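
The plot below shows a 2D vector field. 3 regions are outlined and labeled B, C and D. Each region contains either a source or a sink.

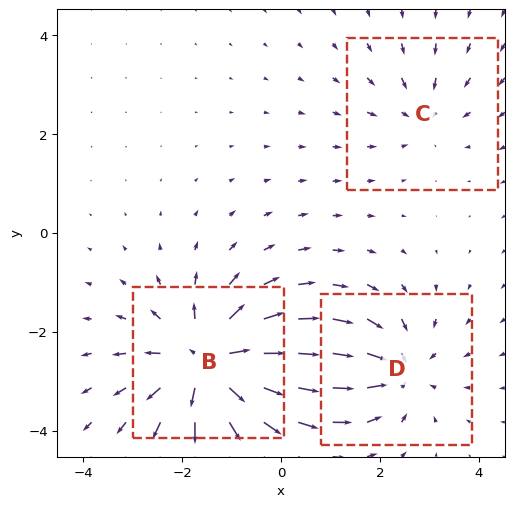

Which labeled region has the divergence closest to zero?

C

Divergence at each region's feature centre — B: about +5, C: about -2, D: about -3. Region C is closest to zero.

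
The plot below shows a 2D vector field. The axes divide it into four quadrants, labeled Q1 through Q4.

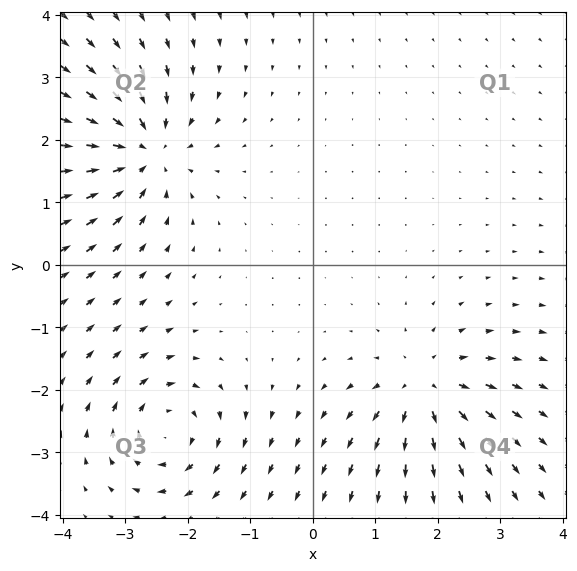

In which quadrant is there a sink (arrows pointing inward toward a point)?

Q2

The sink sits at approximately (-2.7, 1.8), which lies in quadrant Q2. The divergence there is about -6, negative as expected for a sink.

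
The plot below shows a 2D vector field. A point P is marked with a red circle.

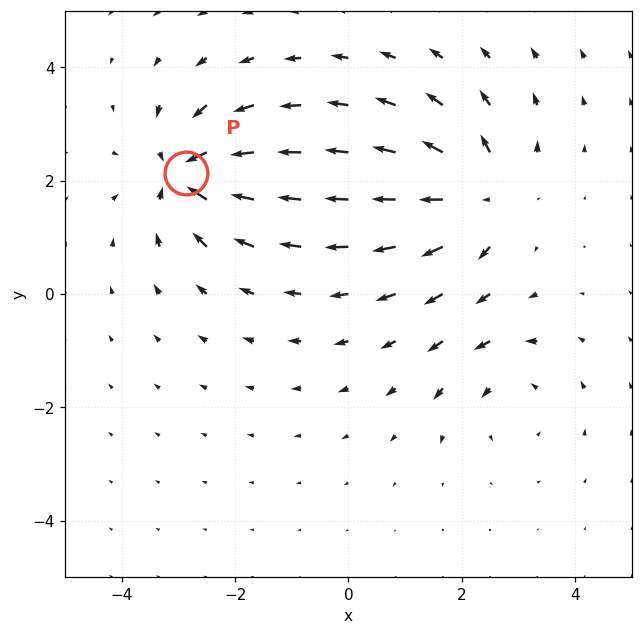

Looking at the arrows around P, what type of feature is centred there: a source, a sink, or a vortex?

At P (-2.9, 2.1) the arrows converge inward. Divergence about -7, curl ≈0 — negative divergence with near-zero curl is a sink.

sink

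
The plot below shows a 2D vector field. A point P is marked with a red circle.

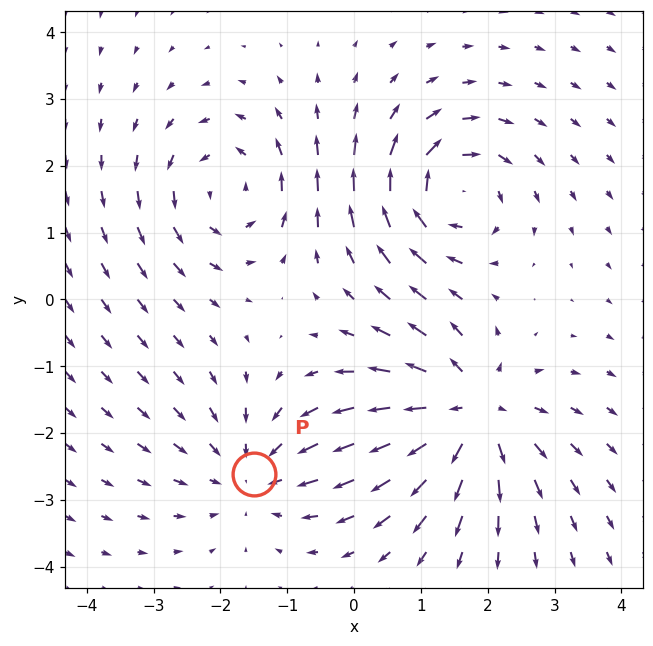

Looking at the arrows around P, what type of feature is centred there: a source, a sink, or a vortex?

At P (-1.5, -2.6) the arrows converge inward. Divergence about -3, curl ≈0 — negative divergence with near-zero curl is a sink.

sink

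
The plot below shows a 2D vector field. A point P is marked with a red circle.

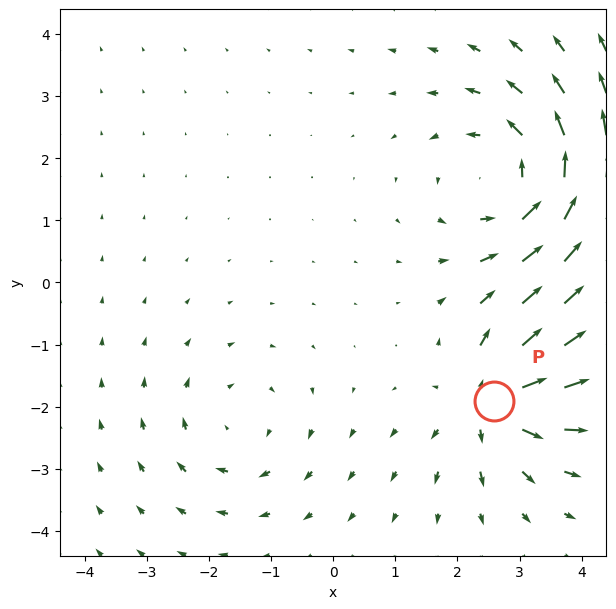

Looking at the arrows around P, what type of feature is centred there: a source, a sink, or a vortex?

At P (2.6, -1.9) the arrows spread outward. Divergence about +5, curl ≈0 — positive divergence with near-zero curl is a source.

source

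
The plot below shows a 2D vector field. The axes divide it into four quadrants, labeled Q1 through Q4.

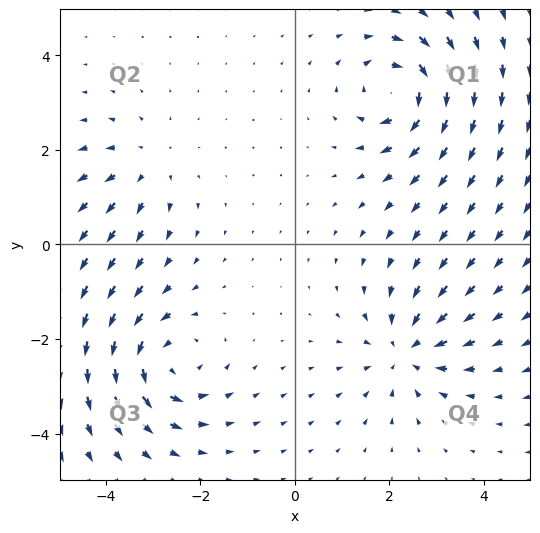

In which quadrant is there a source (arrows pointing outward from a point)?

Q2

The source sits at approximately (-3.1, 1.7), which lies in quadrant Q2. The divergence there is about +3, positive as expected for a source.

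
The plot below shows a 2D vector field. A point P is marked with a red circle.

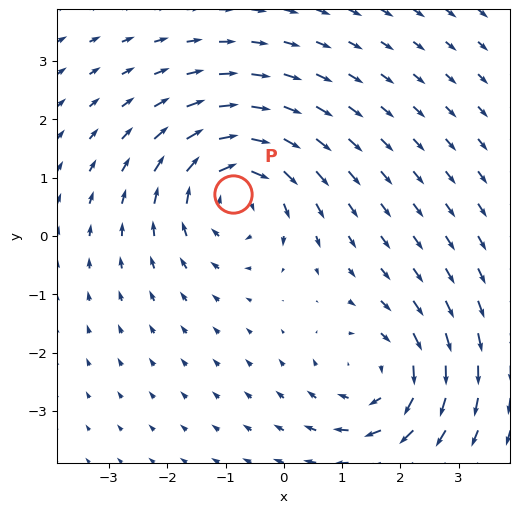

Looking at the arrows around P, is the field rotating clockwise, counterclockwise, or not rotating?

Near P at (-0.9, 0.7) the arrows circulate clockwise. The curl (z-component) there is about -5; negative curl means clockwise rotation.

clockwise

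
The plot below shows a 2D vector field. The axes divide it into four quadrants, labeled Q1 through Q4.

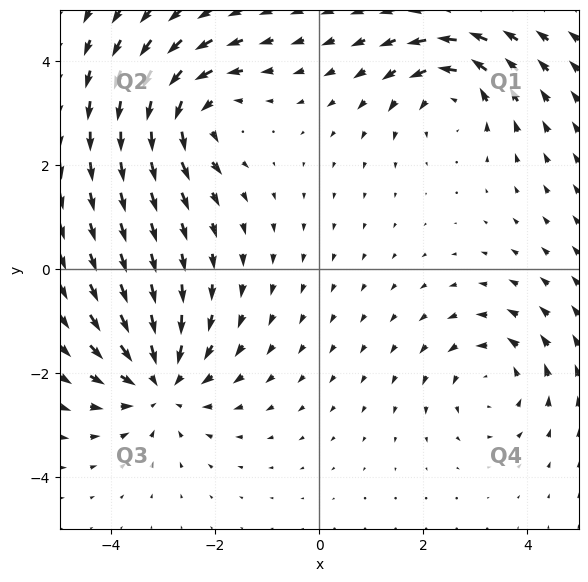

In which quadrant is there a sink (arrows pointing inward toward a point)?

Q3

The sink sits at approximately (-3.1, -2.2), which lies in quadrant Q3. The divergence there is about -4, negative as expected for a sink.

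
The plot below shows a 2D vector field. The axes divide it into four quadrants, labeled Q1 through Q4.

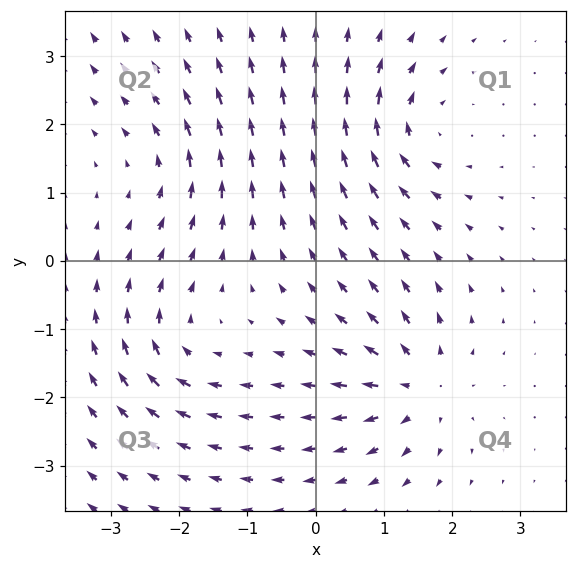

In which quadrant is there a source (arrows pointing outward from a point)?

The source sits at approximately (1.5, -1.8), which lies in quadrant Q4. The divergence there is about +5, positive as expected for a source.

Q4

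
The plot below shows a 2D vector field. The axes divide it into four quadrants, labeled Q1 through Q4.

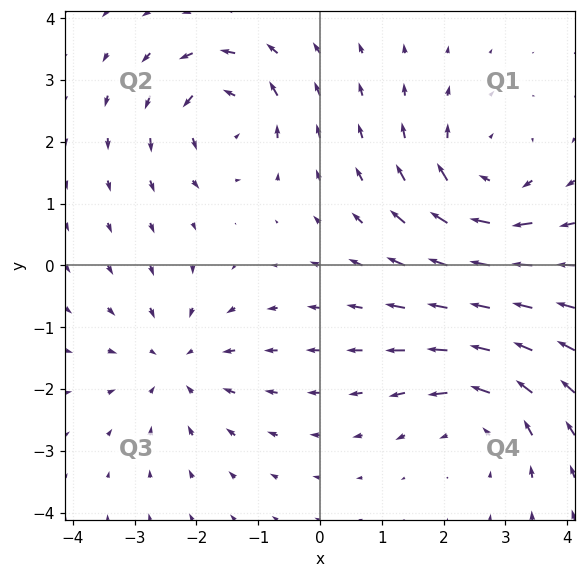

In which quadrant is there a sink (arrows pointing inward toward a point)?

The sink sits at approximately (-2.3, -1.6), which lies in quadrant Q3. The divergence there is about -4, negative as expected for a sink.

Q3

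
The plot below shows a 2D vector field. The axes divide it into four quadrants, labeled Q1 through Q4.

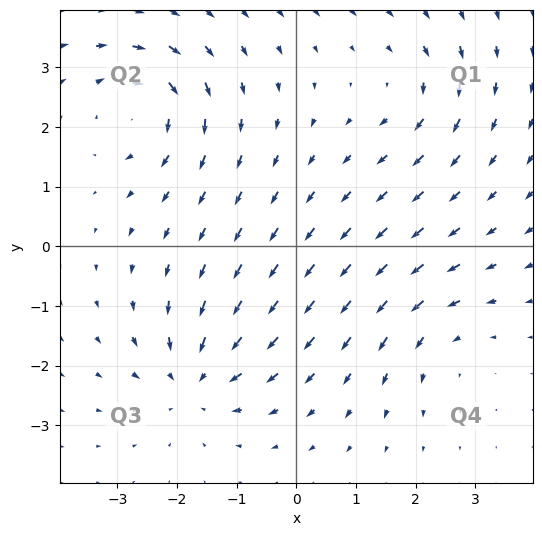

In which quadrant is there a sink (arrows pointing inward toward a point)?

Q3

The sink sits at approximately (-1.7, -2.2), which lies in quadrant Q3. The divergence there is about -5, negative as expected for a sink.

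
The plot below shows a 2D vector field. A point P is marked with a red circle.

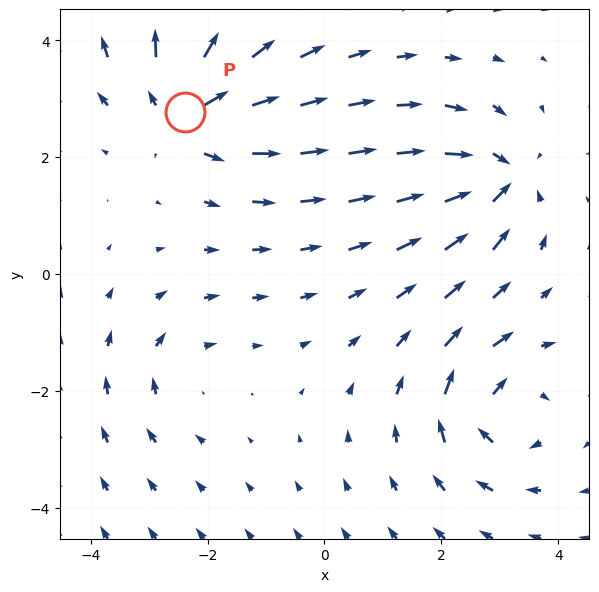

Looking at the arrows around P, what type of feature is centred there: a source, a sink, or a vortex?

source

At P (-2.4, 2.8) the arrows spread outward. Divergence about +6, curl ≈0 — positive divergence with near-zero curl is a source.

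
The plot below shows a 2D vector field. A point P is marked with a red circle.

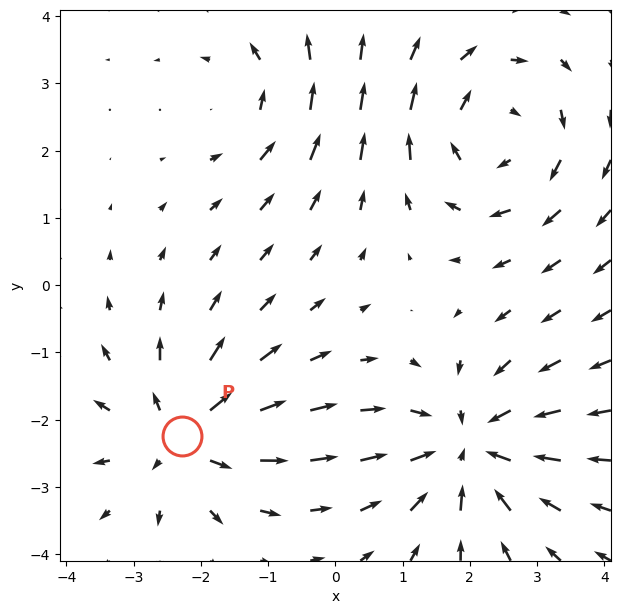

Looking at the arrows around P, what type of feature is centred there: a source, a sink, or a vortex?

source

At P (-2.3, -2.2) the arrows spread outward. Divergence about +5, curl ≈0 — positive divergence with near-zero curl is a source.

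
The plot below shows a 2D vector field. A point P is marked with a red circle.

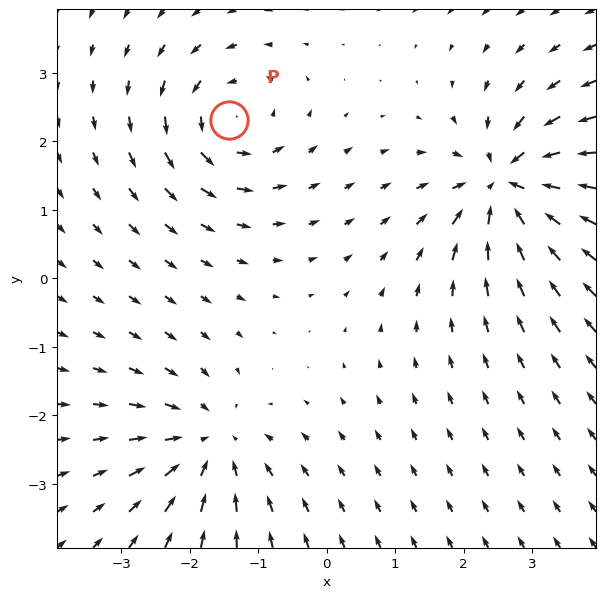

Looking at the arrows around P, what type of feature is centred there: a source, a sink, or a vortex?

At P (-1.4, 2.3) the arrows circulate counterclockwise. Divergence ≈0, curl about +4 — near-zero divergence with nonzero curl is a vortex.

vortex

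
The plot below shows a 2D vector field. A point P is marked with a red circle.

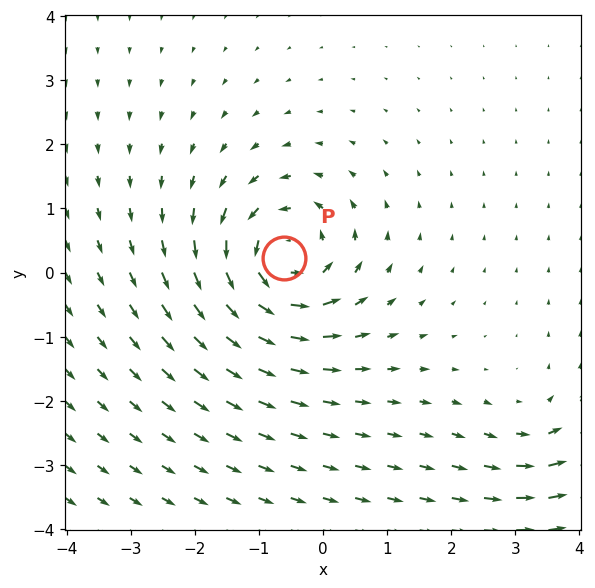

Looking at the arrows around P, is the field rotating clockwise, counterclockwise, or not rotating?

Near P at (-0.6, 0.2) the arrows circulate counterclockwise. The curl (z-component) there is about +6; positive curl means counterclockwise rotation.

counterclockwise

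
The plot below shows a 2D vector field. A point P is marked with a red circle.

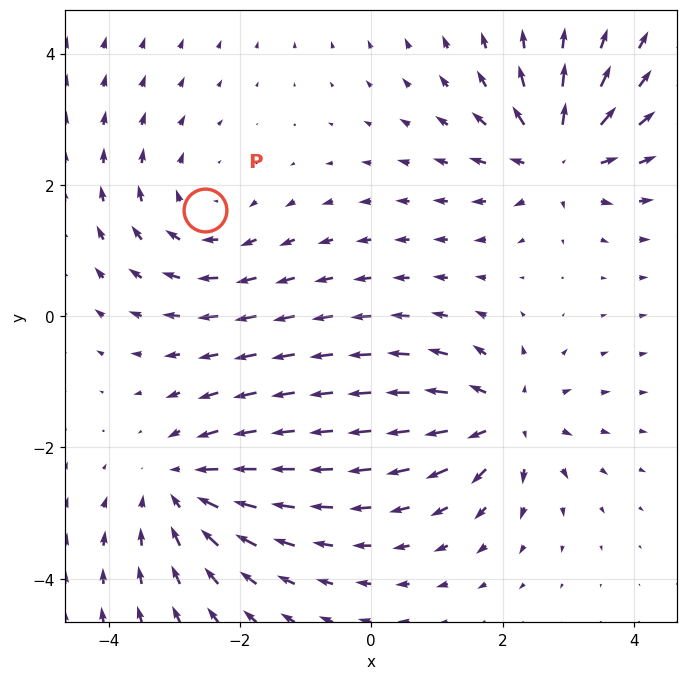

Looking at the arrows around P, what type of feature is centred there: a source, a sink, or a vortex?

vortex

At P (-2.5, 1.6) the arrows circulate clockwise. Divergence ≈0, curl about -3 — near-zero divergence with nonzero curl is a vortex.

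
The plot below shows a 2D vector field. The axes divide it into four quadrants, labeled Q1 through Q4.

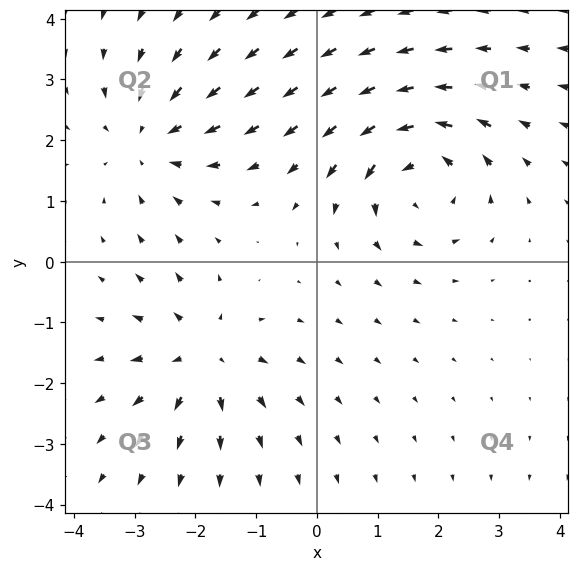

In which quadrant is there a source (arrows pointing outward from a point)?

The source sits at approximately (-1.9, -1.6), which lies in quadrant Q3. The divergence there is about +3, positive as expected for a source.

Q3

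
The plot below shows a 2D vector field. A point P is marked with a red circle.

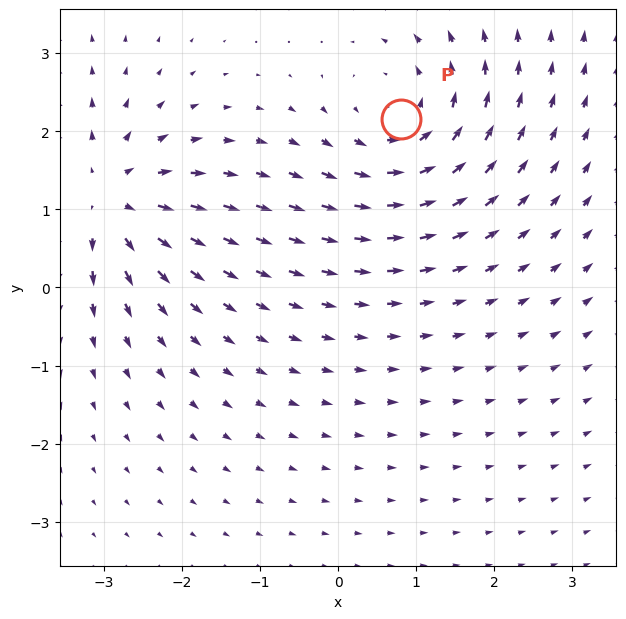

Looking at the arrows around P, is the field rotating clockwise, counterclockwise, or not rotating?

Near P at (0.8, 2.2) the arrows circulate counterclockwise. The curl (z-component) there is about +4; positive curl means counterclockwise rotation.

counterclockwise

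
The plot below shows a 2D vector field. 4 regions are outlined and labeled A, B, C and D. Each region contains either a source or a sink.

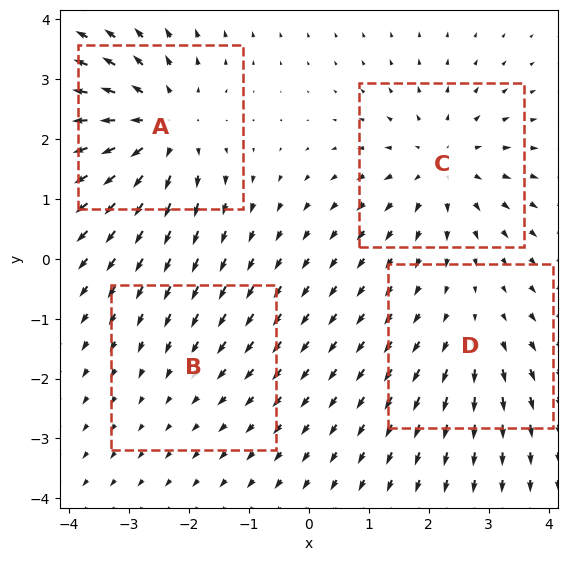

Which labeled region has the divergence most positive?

A

Divergence at each region's feature centre — A: about +6, B: about -2, C: about +5, D: about +3. Region A is most positive.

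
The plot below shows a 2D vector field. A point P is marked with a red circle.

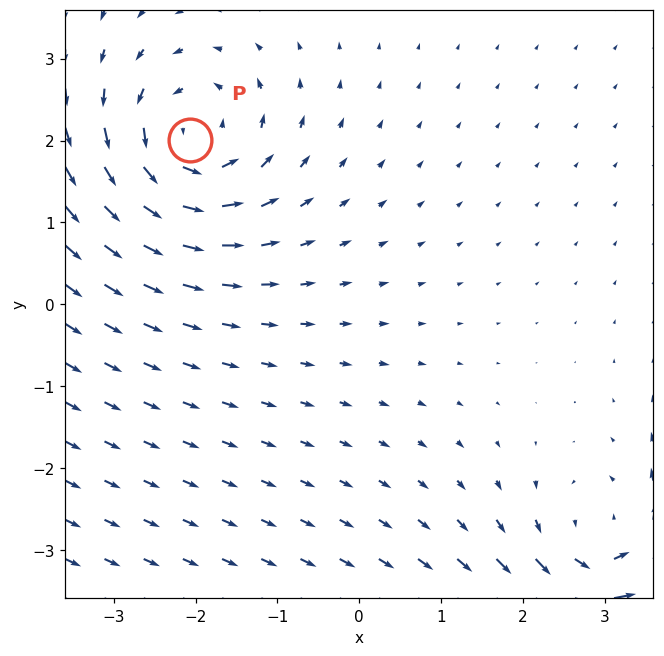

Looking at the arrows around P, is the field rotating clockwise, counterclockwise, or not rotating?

counterclockwise

Near P at (-2.1, 2.0) the arrows circulate counterclockwise. The curl (z-component) there is about +5; positive curl means counterclockwise rotation.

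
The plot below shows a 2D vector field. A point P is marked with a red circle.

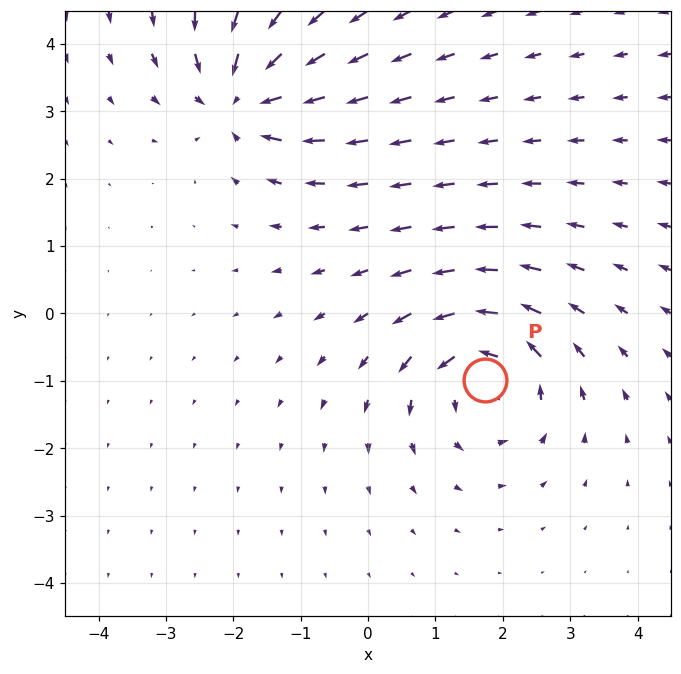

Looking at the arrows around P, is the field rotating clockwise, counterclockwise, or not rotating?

counterclockwise

Near P at (1.7, -1.0) the arrows circulate counterclockwise. The curl (z-component) there is about +5; positive curl means counterclockwise rotation.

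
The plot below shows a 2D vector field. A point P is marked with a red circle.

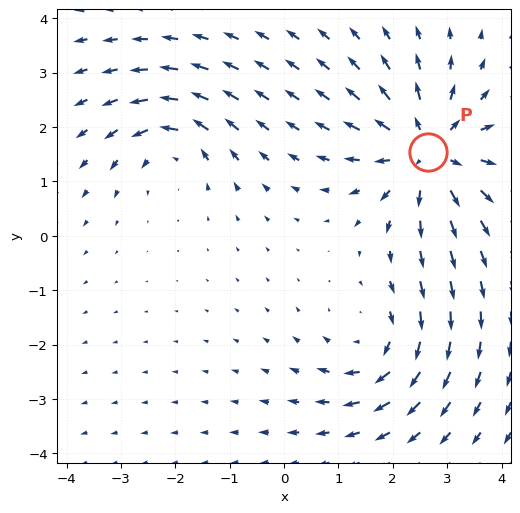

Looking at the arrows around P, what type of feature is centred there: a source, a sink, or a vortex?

At P (2.6, 1.5) the arrows spread outward. Divergence about +5, curl ≈0 — positive divergence with near-zero curl is a source.

source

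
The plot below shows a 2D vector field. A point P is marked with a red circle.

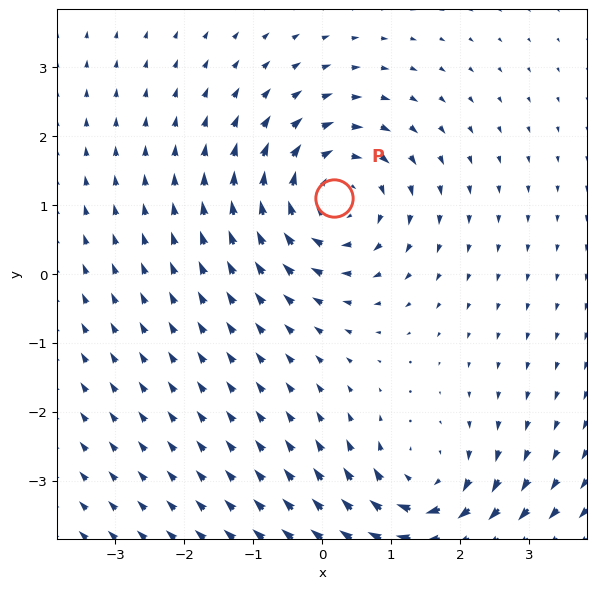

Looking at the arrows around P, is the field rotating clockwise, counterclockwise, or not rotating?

Near P at (0.2, 1.1) the arrows circulate clockwise. The curl (z-component) there is about -4; negative curl means clockwise rotation.

clockwise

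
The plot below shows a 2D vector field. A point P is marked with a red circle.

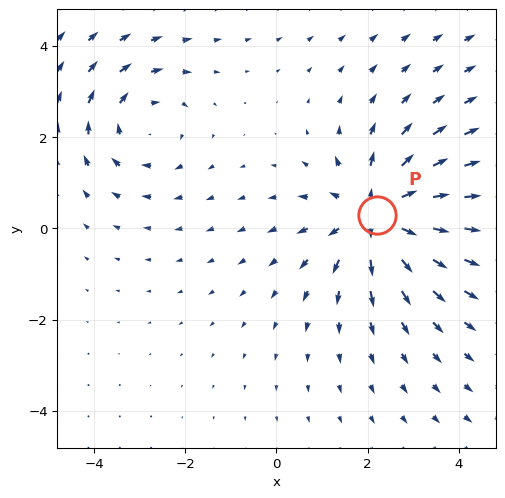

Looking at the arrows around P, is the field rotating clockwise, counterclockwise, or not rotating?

not rotating

Near P at (2.2, 0.3) the arrows show no circulation. The curl there is ≈0.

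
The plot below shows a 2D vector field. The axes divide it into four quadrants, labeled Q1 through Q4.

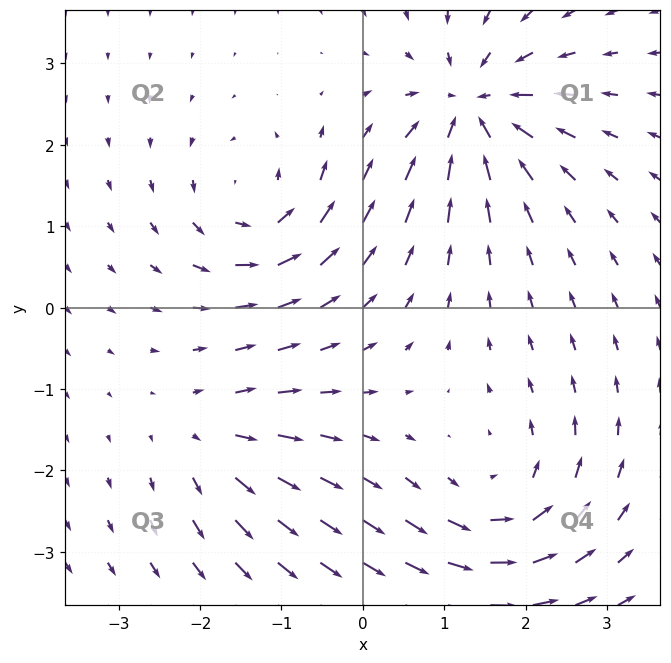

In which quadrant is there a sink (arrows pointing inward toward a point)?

The sink sits at approximately (1.4, 2.4), which lies in quadrant Q1. The divergence there is about -7, negative as expected for a sink.

Q1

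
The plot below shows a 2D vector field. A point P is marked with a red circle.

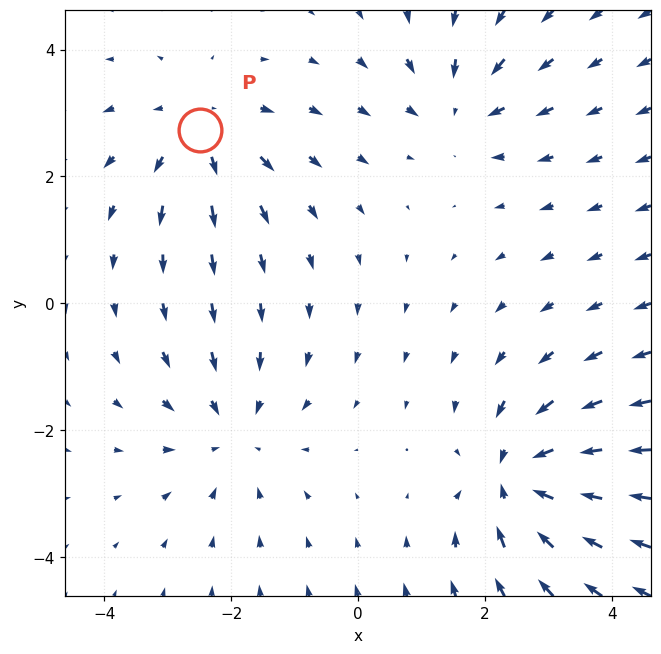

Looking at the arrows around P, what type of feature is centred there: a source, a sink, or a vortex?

source

At P (-2.5, 2.7) the arrows spread outward. Divergence about +3, curl ≈0 — positive divergence with near-zero curl is a source.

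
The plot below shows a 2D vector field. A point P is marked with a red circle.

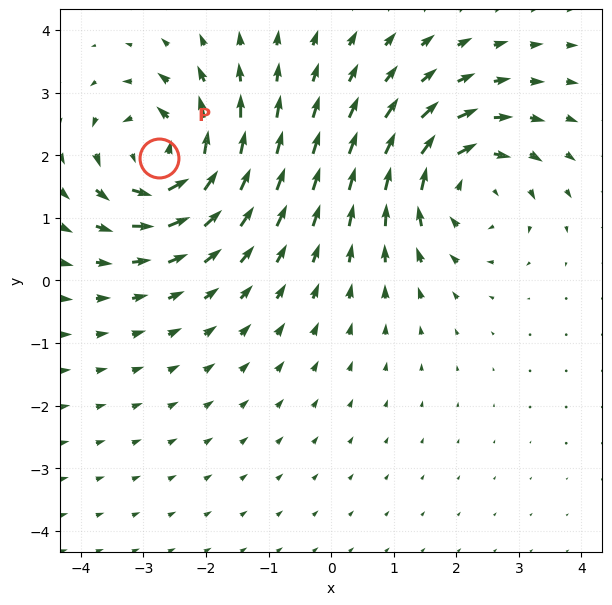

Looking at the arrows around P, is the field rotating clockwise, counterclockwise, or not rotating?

counterclockwise

Near P at (-2.8, 2.0) the arrows circulate counterclockwise. The curl (z-component) there is about +6; positive curl means counterclockwise rotation.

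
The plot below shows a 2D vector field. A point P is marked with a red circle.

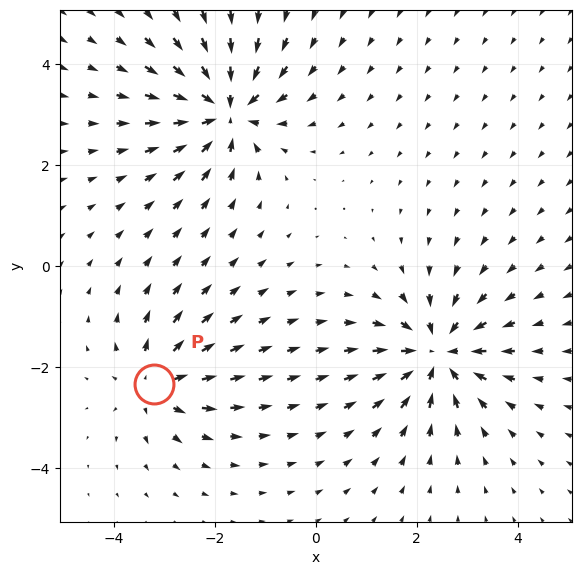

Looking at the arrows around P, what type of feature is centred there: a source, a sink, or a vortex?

At P (-3.2, -2.3) the arrows spread outward. Divergence about +4, curl ≈0 — positive divergence with near-zero curl is a source.

source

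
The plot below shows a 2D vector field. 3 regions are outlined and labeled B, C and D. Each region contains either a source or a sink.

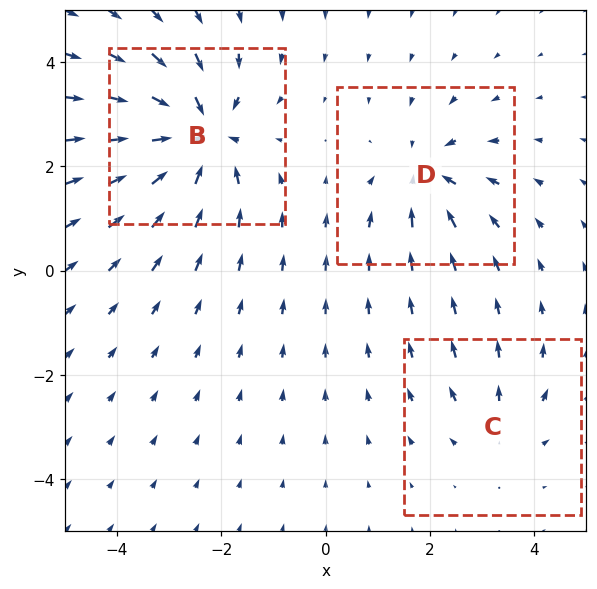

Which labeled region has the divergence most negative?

Divergence at each region's feature centre — B: about -5, C: about +2, D: about -3. Region B is most negative.

B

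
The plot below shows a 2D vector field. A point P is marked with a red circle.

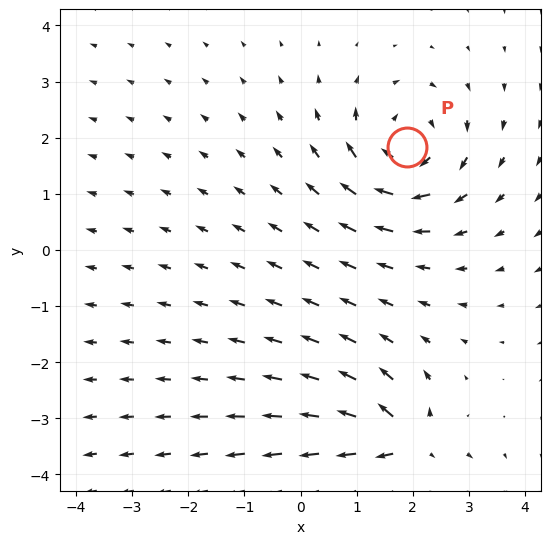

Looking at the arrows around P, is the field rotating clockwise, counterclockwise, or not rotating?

Near P at (1.9, 1.8) the arrows circulate clockwise. The curl (z-component) there is about -3; negative curl means clockwise rotation.

clockwise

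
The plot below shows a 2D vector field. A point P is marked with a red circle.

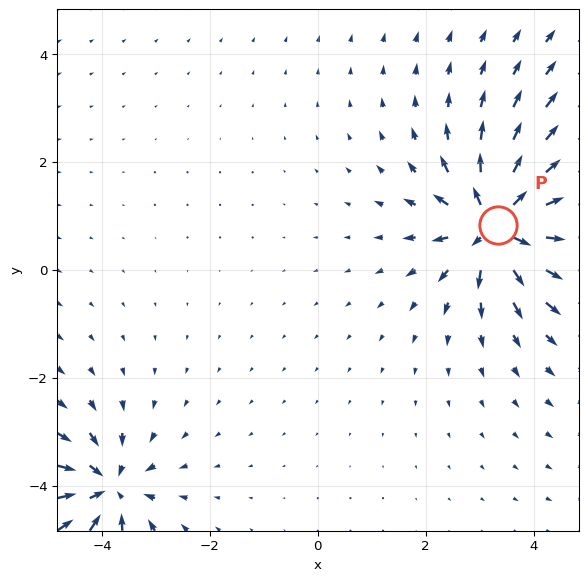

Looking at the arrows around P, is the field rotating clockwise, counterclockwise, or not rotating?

not rotating

Near P at (3.3, 0.8) the arrows show no circulation. The curl there is ≈0.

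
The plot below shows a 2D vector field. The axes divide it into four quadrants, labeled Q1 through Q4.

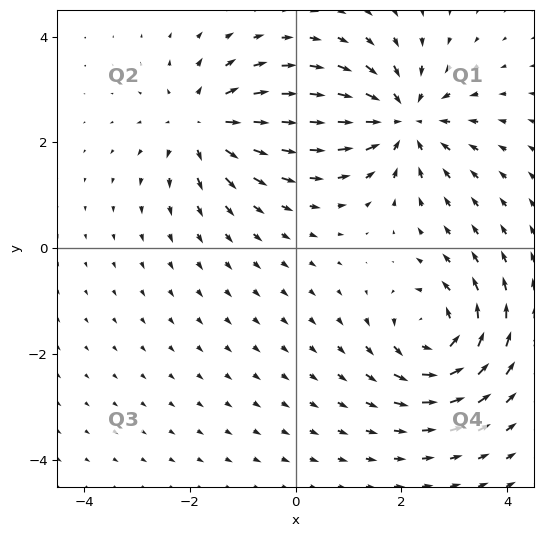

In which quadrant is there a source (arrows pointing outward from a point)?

Q2

The source sits at approximately (-1.7, 2.3), which lies in quadrant Q2. The divergence there is about +4, positive as expected for a source.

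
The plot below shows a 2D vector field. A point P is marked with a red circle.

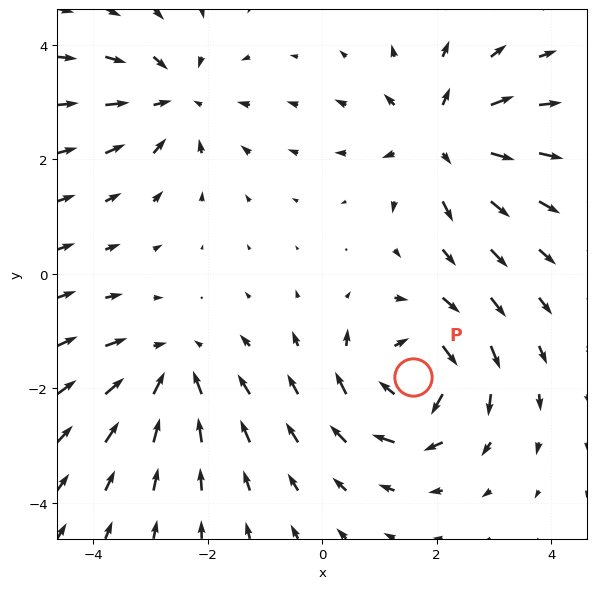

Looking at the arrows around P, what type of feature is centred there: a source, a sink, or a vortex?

At P (1.6, -1.8) the arrows circulate clockwise. Divergence ≈0, curl about -5 — near-zero divergence with nonzero curl is a vortex.

vortex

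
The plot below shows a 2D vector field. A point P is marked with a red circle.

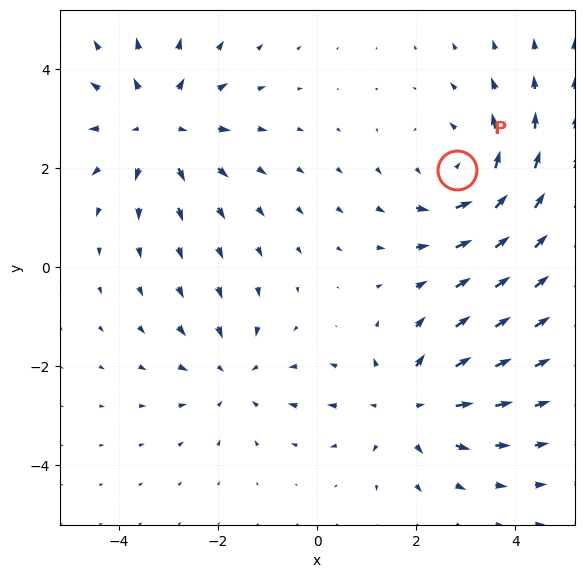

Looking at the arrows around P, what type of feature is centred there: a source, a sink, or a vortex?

vortex

At P (2.8, 2.0) the arrows circulate counterclockwise. Divergence ≈0, curl about +3 — near-zero divergence with nonzero curl is a vortex.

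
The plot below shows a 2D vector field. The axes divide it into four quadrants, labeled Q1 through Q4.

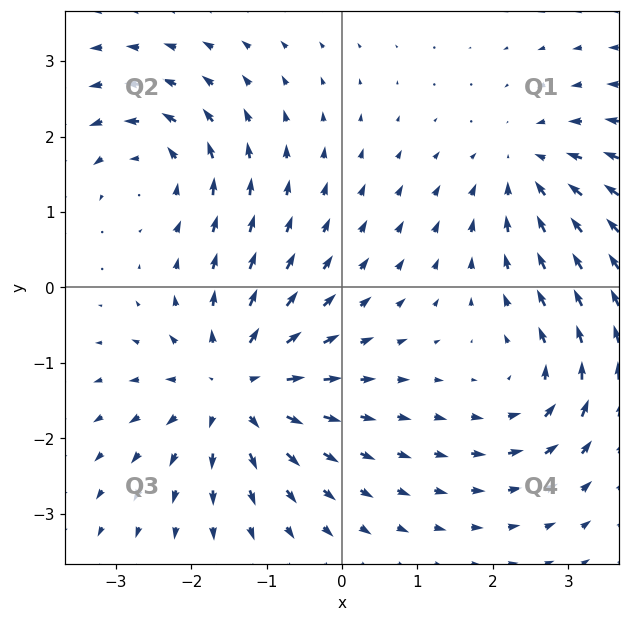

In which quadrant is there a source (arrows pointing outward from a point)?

Q3

The source sits at approximately (-1.4, -1.3), which lies in quadrant Q3. The divergence there is about +5, positive as expected for a source.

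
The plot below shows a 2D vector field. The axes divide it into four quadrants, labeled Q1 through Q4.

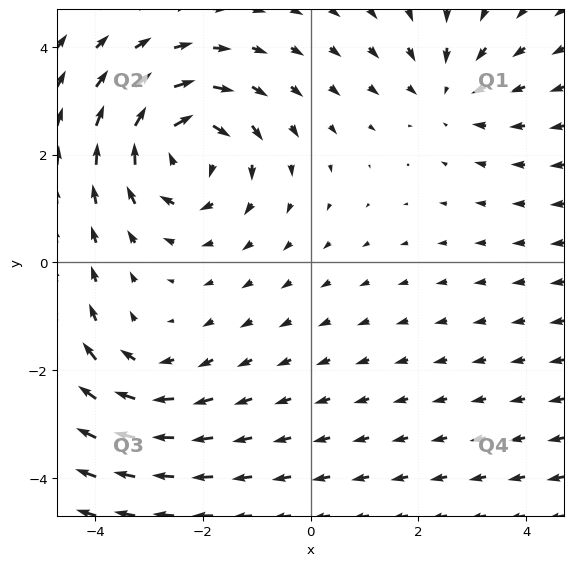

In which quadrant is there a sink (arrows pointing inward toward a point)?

Q1

The sink sits at approximately (2.6, 3.2), which lies in quadrant Q1. The divergence there is about -3, negative as expected for a sink.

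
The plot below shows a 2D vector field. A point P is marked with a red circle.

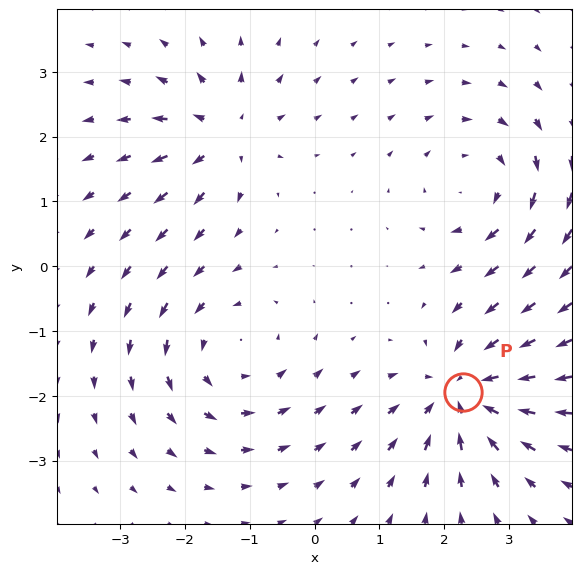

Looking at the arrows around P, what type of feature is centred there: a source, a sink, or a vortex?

At P (2.3, -1.9) the arrows converge inward. Divergence about -5, curl ≈0 — negative divergence with near-zero curl is a sink.

sink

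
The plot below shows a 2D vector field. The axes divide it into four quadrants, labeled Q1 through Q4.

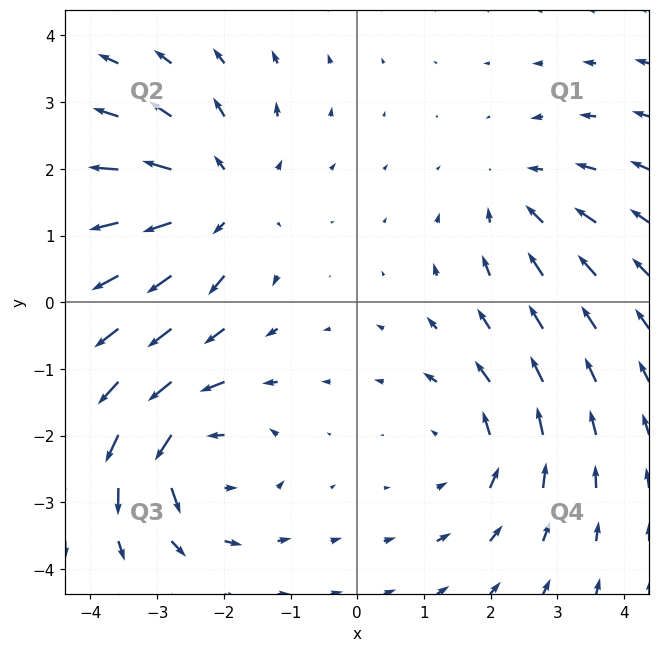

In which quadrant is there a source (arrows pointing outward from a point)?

The source sits at approximately (-2.1, 1.5), which lies in quadrant Q2. The divergence there is about +4, positive as expected for a source.

Q2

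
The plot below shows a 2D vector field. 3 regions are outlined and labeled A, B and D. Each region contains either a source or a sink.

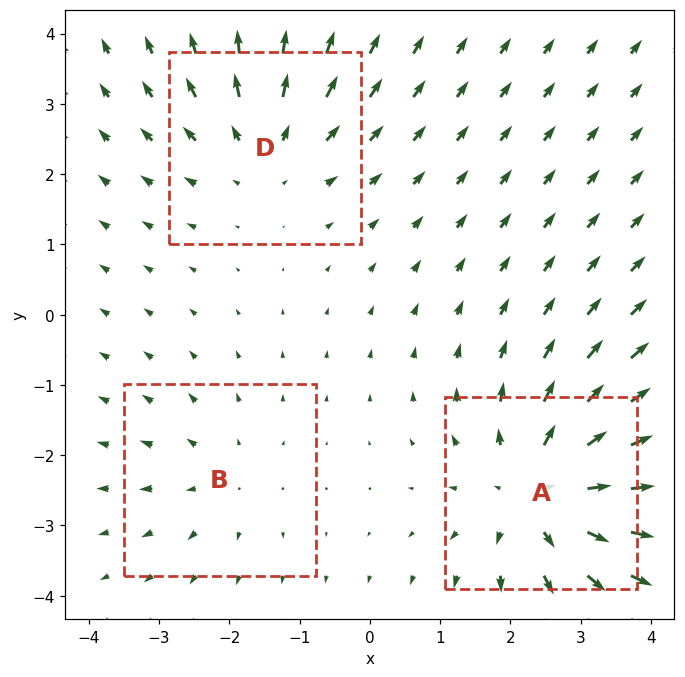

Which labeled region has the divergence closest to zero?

Divergence at each region's feature centre — A: about +4, B: about +2, D: about +3. Region B is closest to zero.

B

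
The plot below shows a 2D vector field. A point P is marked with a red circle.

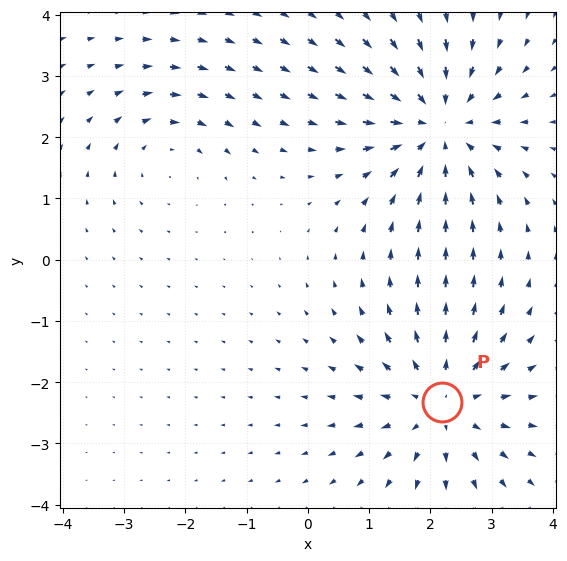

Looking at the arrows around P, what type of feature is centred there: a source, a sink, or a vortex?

At P (2.2, -2.3) the arrows spread outward. Divergence about +4, curl ≈0 — positive divergence with near-zero curl is a source.

source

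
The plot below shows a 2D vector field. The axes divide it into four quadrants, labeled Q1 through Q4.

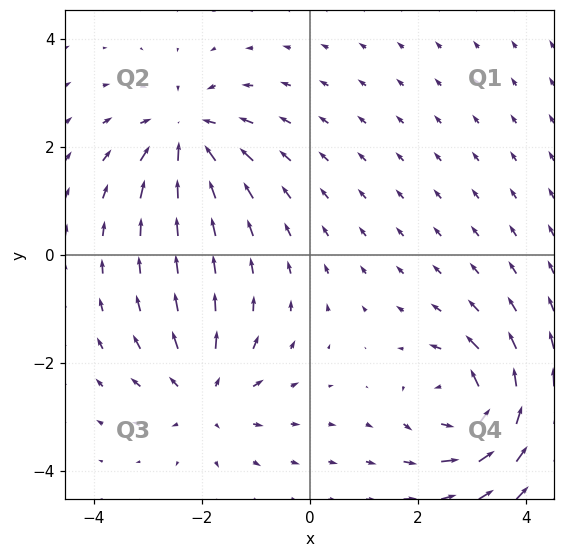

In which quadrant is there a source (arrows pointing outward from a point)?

Q3

The source sits at approximately (-1.9, -2.6), which lies in quadrant Q3. The divergence there is about +3, positive as expected for a source.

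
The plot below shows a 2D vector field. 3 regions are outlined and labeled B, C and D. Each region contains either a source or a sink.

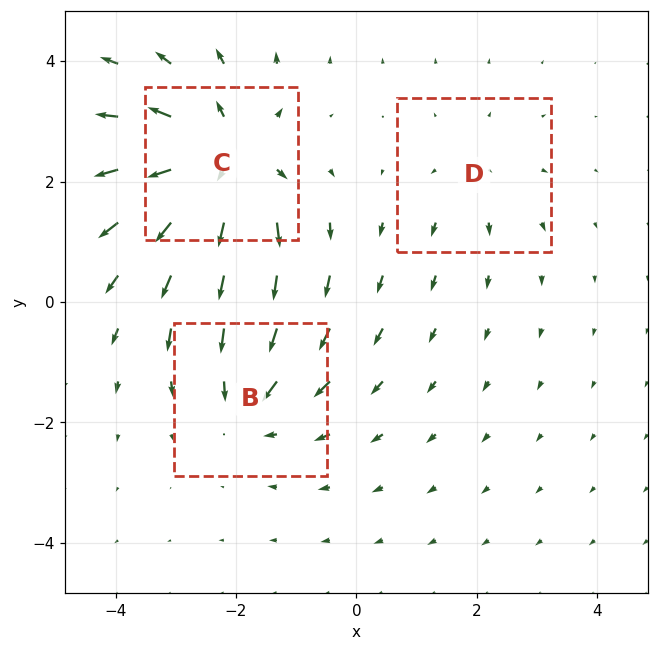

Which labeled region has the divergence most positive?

Divergence at each region's feature centre — B: about -3, C: about +5, D: about +2. Region C is most positive.

C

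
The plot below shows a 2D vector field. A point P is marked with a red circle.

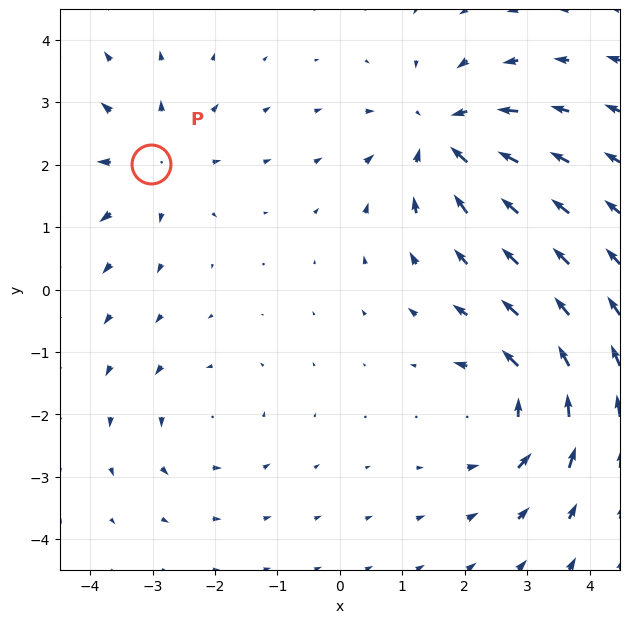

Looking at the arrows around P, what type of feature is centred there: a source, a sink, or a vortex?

At P (-3.0, 2.0) the arrows spread outward. Divergence about +4, curl ≈0 — positive divergence with near-zero curl is a source.

source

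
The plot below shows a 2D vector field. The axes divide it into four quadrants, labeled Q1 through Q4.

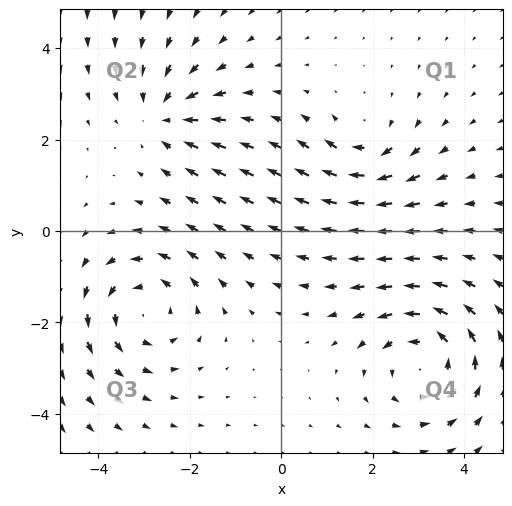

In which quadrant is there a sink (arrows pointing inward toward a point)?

The sink sits at approximately (-2.5, 2.5), which lies in quadrant Q2. The divergence there is about -4, negative as expected for a sink.

Q2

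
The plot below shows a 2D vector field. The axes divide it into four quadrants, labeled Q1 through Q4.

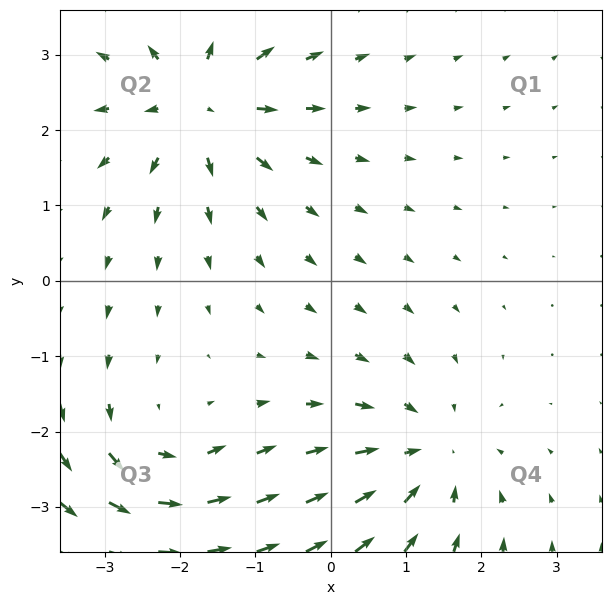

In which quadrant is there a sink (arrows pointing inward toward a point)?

The sink sits at approximately (1.3, -2.3), which lies in quadrant Q4. The divergence there is about -3, negative as expected for a sink.

Q4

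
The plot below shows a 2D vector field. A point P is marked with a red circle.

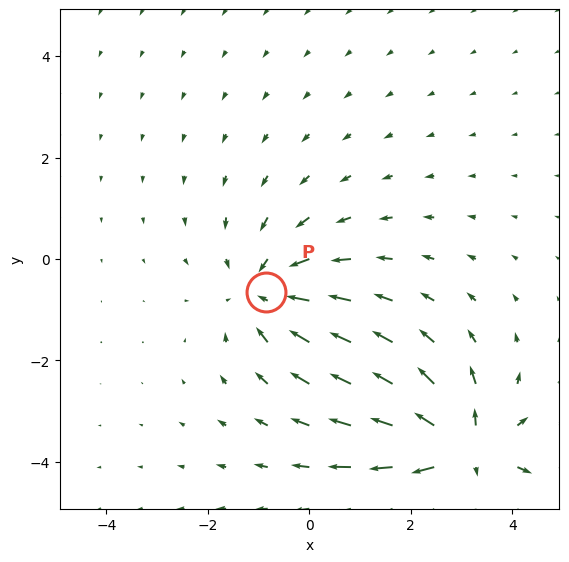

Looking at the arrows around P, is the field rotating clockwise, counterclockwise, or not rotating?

not rotating

Near P at (-0.8, -0.7) the arrows show no circulation. The curl there is ≈0.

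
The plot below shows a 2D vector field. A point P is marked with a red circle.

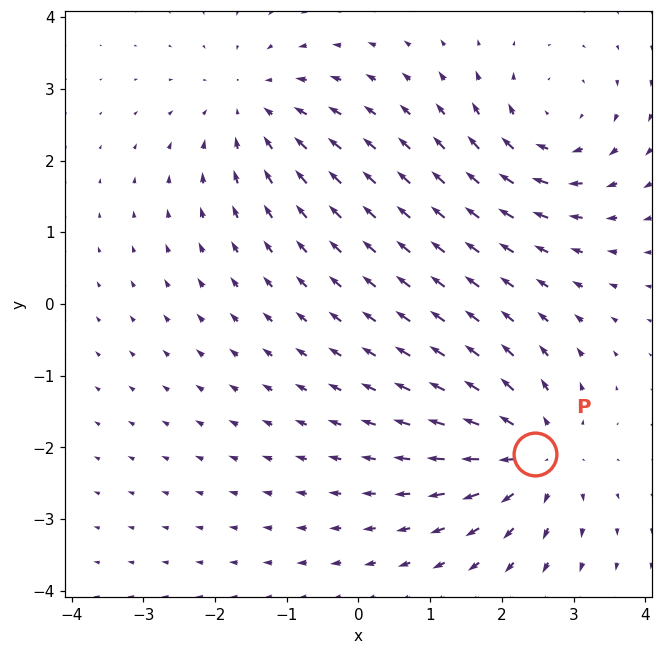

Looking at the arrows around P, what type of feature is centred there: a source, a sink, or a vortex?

source

At P (2.5, -2.1) the arrows spread outward. Divergence about +6, curl ≈0 — positive divergence with near-zero curl is a source.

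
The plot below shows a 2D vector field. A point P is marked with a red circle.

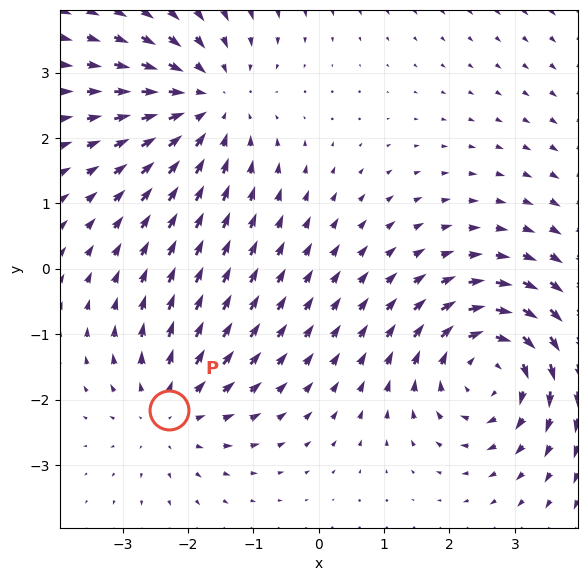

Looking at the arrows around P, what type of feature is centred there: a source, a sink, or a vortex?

At P (-2.3, -2.2) the arrows spread outward. Divergence about +3, curl ≈0 — positive divergence with near-zero curl is a source.

source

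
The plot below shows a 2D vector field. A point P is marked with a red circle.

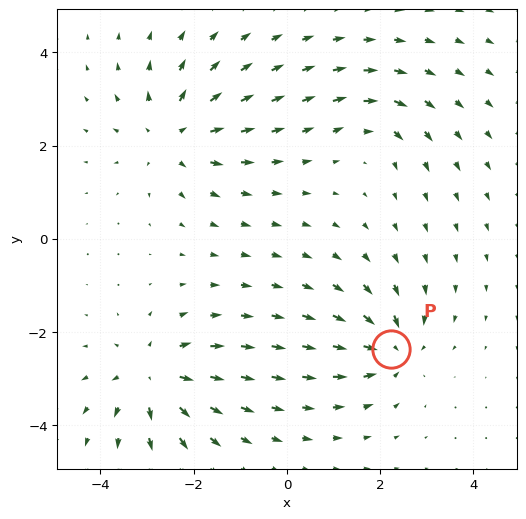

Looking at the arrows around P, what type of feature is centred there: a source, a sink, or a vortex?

At P (2.2, -2.4) the arrows converge inward. Divergence about -6, curl ≈0 — negative divergence with near-zero curl is a sink.

sink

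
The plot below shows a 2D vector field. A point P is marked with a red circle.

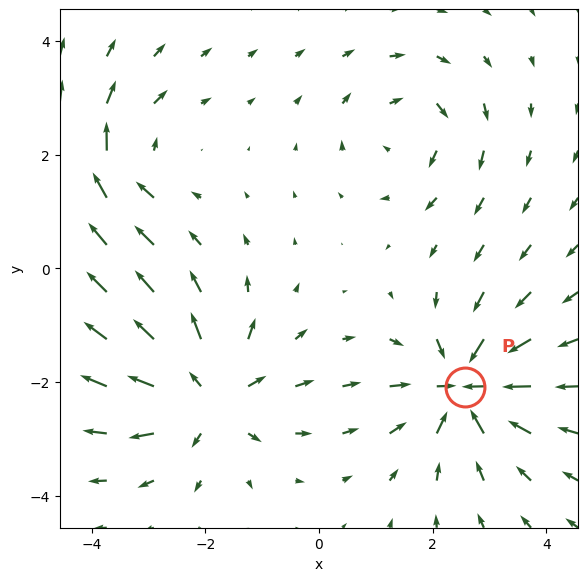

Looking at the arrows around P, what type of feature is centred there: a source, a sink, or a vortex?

At P (2.6, -2.1) the arrows converge inward. Divergence about -6, curl ≈0 — negative divergence with near-zero curl is a sink.

sink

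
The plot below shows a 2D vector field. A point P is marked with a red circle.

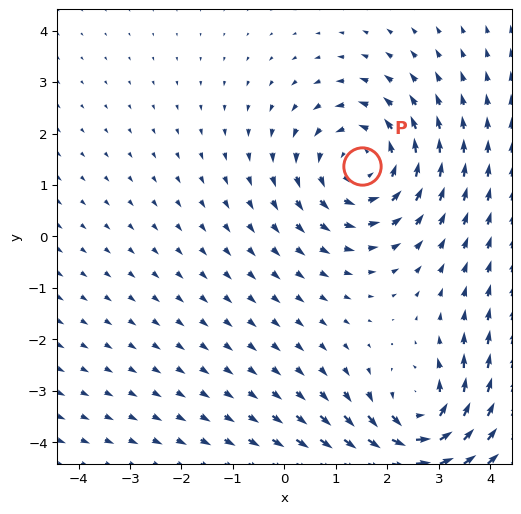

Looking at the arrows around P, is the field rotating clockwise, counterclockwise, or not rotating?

Near P at (1.5, 1.4) the arrows circulate counterclockwise. The curl (z-component) there is about +3; positive curl means counterclockwise rotation.

counterclockwise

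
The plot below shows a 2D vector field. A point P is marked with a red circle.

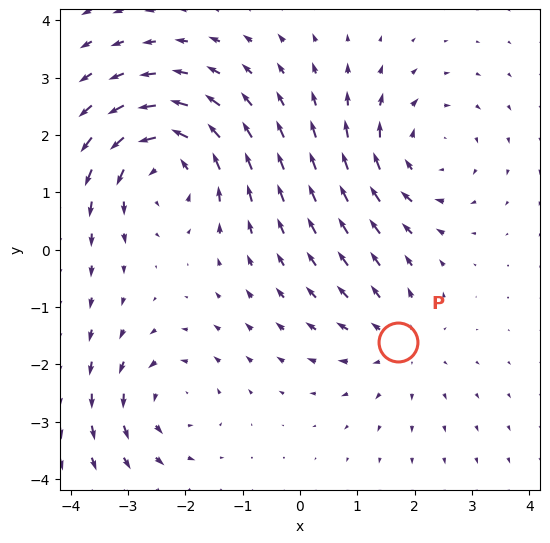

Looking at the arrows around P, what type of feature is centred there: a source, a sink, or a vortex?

source

At P (1.7, -1.6) the arrows spread outward. Divergence about +3, curl ≈0 — positive divergence with near-zero curl is a source.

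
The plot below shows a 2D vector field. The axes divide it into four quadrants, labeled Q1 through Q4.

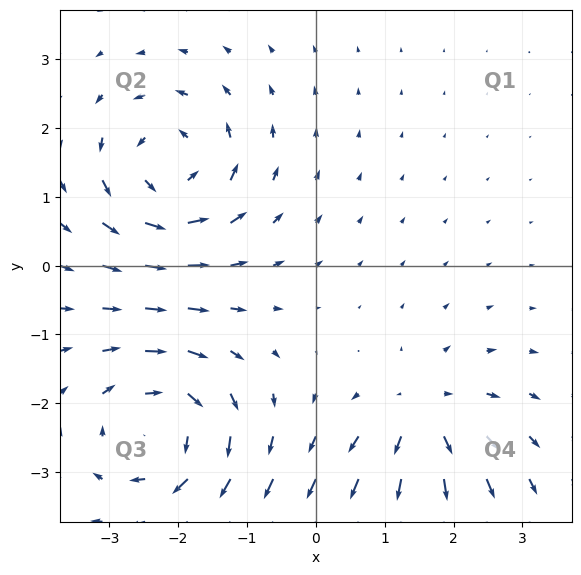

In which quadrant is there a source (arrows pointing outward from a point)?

Q4

The source sits at approximately (1.6, -2.2), which lies in quadrant Q4. The divergence there is about +4, positive as expected for a source.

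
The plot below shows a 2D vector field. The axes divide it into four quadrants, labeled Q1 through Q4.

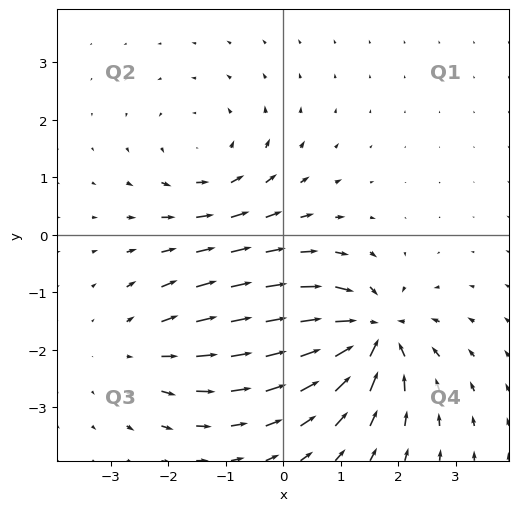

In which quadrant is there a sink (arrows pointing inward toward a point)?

Q4

The sink sits at approximately (1.5, -1.7), which lies in quadrant Q4. The divergence there is about -7, negative as expected for a sink.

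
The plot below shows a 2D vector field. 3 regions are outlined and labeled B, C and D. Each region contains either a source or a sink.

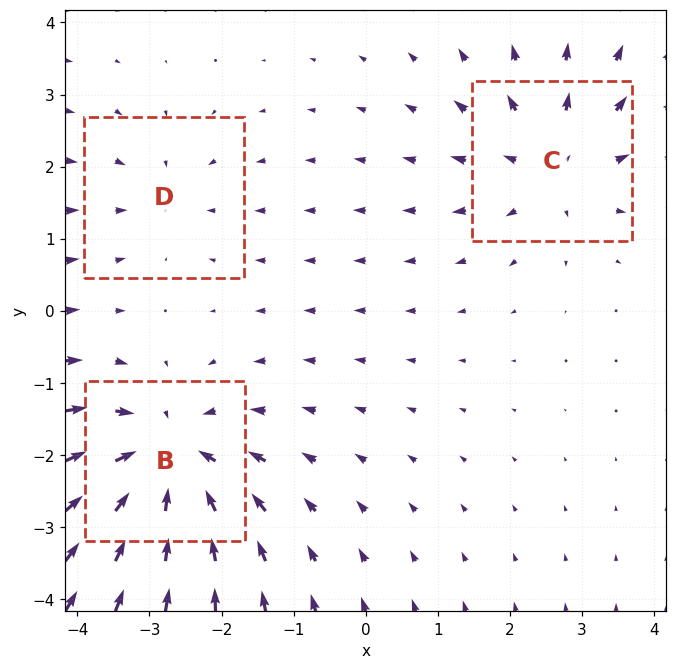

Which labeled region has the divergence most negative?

Divergence at each region's feature centre — B: about -5, C: about +3, D: about -2. Region B is most negative.

B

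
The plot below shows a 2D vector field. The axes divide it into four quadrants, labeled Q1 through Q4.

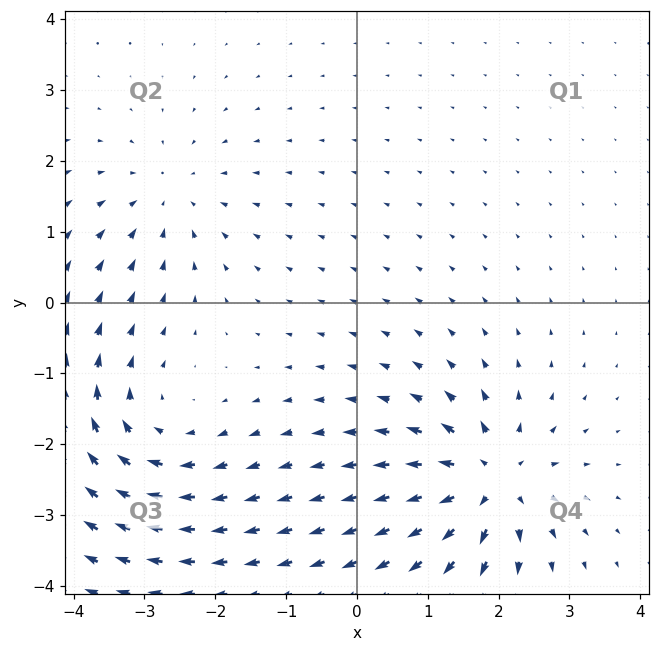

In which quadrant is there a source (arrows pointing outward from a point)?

The source sits at approximately (1.9, -2.5), which lies in quadrant Q4. The divergence there is about +7, positive as expected for a source.

Q4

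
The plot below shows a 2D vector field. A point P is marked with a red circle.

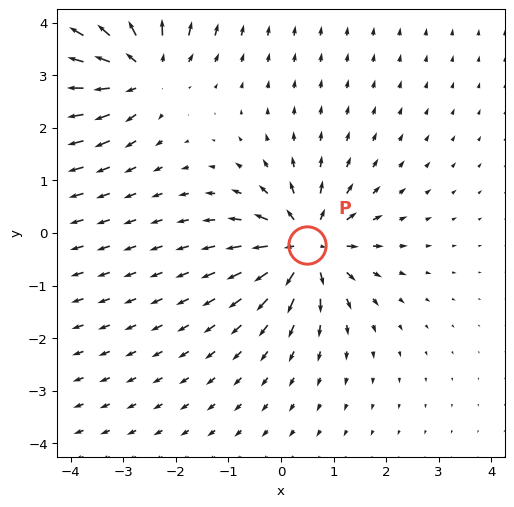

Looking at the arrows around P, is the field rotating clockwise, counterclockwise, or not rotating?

not rotating

Near P at (0.5, -0.2) the arrows show no circulation. The curl there is ≈0.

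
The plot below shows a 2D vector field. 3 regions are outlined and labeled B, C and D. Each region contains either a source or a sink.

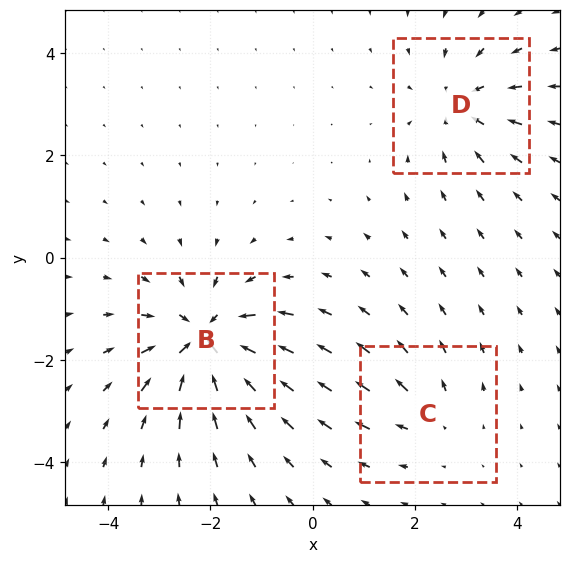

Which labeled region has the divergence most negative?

B

Divergence at each region's feature centre — B: about -5, C: about +2, D: about -3. Region B is most negative.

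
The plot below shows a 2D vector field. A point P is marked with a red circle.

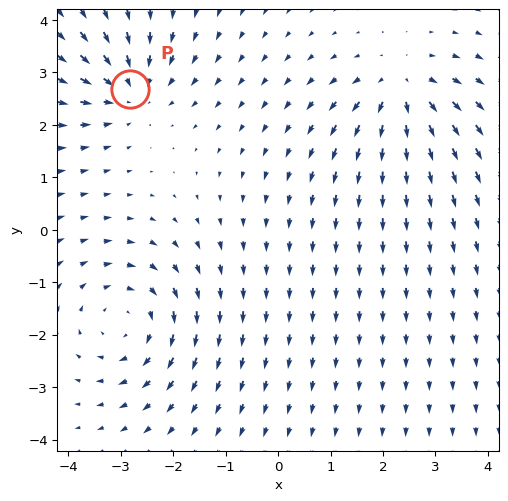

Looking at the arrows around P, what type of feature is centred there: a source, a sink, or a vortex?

At P (-2.8, 2.7) the arrows converge inward. Divergence about -3, curl ≈0 — negative divergence with near-zero curl is a sink.

sink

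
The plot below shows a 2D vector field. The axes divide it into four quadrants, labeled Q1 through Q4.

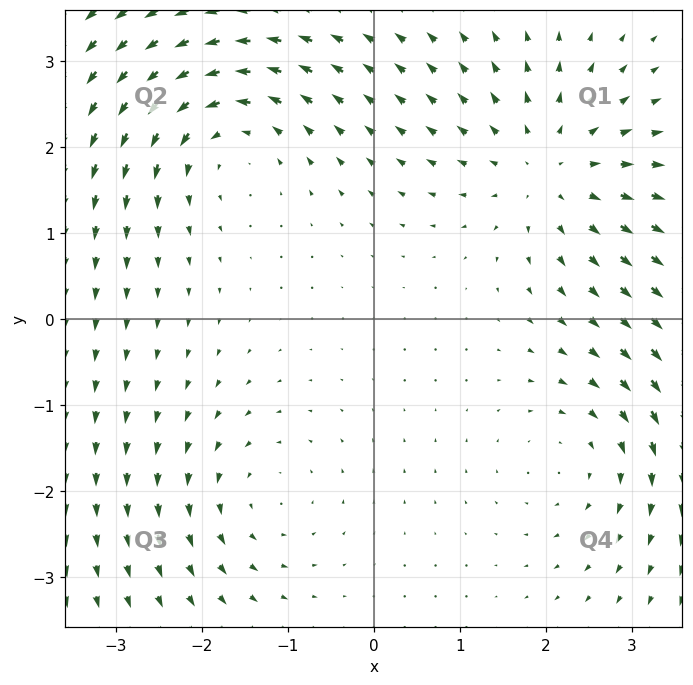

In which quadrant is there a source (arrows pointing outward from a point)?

The source sits at approximately (2.0, 1.7), which lies in quadrant Q1. The divergence there is about +4, positive as expected for a source.

Q1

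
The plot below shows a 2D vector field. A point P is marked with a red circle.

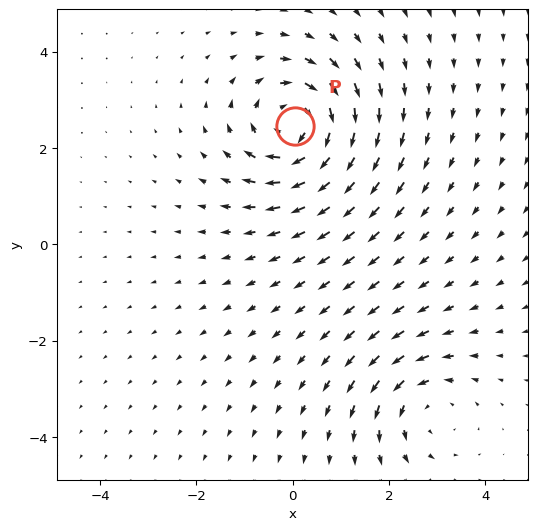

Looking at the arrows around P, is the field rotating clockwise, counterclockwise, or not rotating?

Near P at (0.1, 2.5) the arrows circulate clockwise. The curl (z-component) there is about -4; negative curl means clockwise rotation.

clockwise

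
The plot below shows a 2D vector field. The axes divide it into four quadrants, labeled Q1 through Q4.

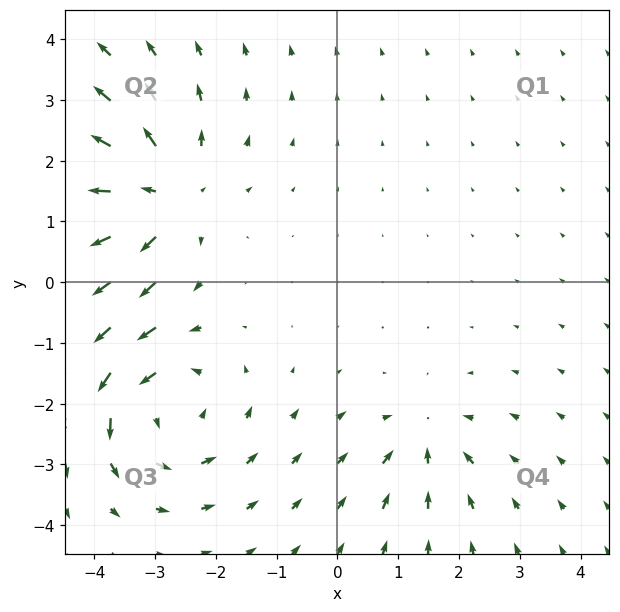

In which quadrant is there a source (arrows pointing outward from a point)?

Q2

The source sits at approximately (-2.9, 1.4), which lies in quadrant Q2. The divergence there is about +5, positive as expected for a source.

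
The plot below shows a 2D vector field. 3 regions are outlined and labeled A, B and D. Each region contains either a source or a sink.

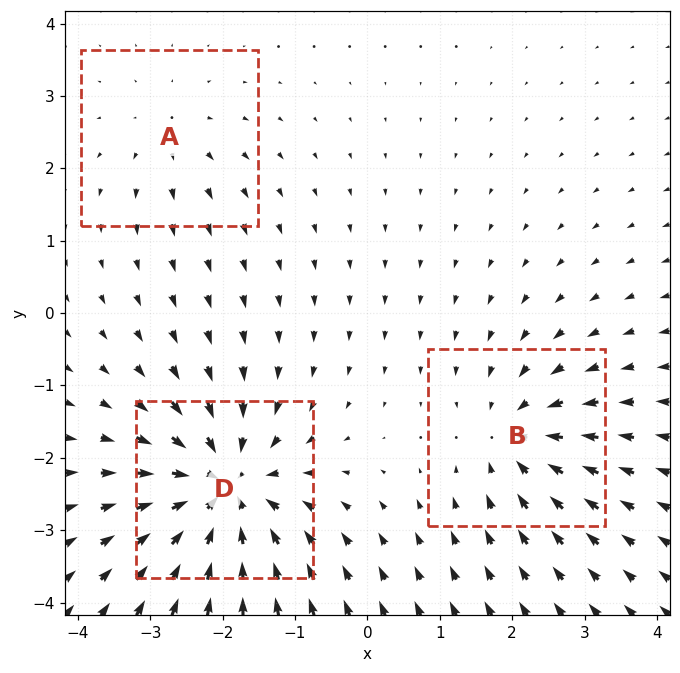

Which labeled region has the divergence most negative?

Divergence at each region's feature centre — A: about +2, B: about -4, D: about -6. Region D is most negative.

D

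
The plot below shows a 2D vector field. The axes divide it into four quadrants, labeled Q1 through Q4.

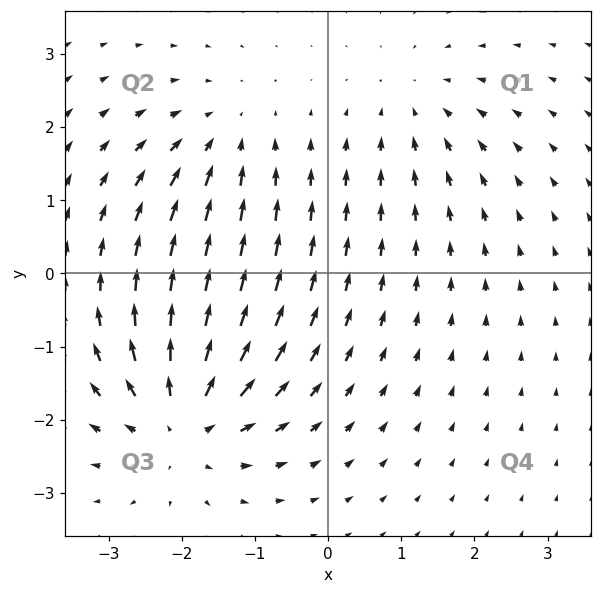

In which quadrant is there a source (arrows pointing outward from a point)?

The source sits at approximately (-2.0, -2.0), which lies in quadrant Q3. The divergence there is about +5, positive as expected for a source.

Q3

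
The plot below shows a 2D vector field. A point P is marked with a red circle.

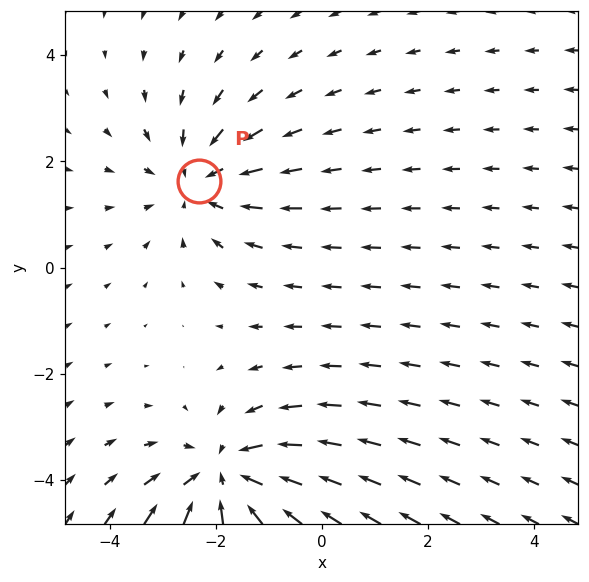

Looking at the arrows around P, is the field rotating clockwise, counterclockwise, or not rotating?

Near P at (-2.3, 1.6) the arrows show no circulation. The curl there is ≈0.

not rotating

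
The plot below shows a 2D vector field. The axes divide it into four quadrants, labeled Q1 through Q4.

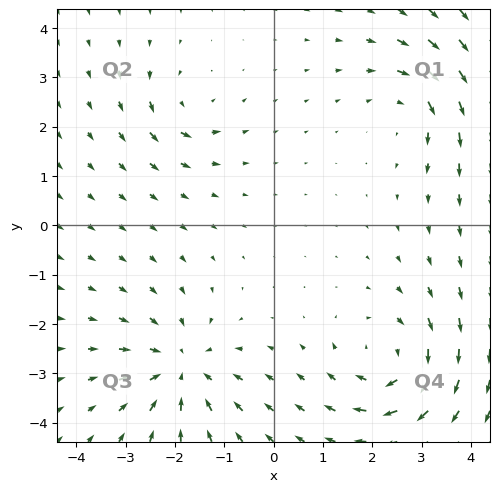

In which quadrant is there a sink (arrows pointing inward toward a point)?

The sink sits at approximately (-1.9, -2.9), which lies in quadrant Q3. The divergence there is about -5, negative as expected for a sink.

Q3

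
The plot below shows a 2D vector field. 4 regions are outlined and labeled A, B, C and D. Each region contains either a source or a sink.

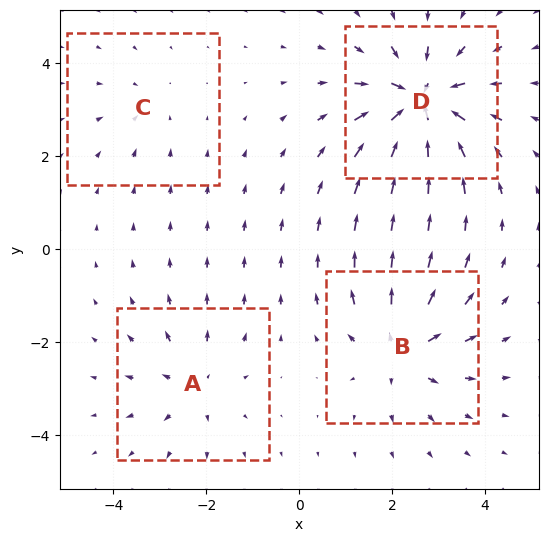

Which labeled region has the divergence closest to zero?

Divergence at each region's feature centre — A: about +4, B: about +5, C: about -2, D: about -8. Region C is closest to zero.

C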